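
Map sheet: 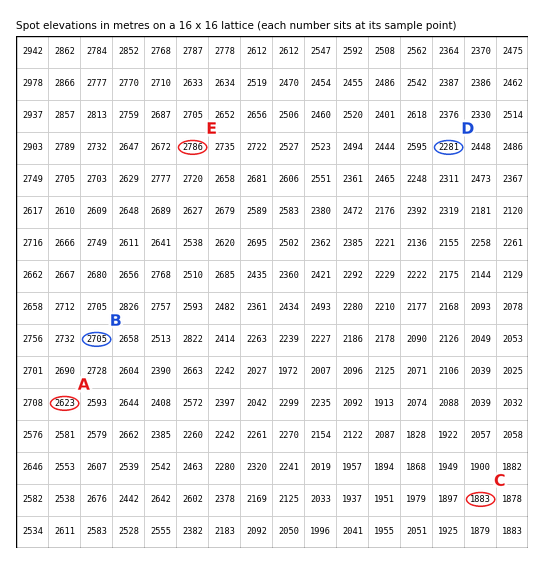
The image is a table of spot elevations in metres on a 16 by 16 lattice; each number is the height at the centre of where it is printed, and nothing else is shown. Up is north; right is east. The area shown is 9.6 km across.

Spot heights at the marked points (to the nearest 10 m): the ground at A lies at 2620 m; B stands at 2700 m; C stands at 1880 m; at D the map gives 2280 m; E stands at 2790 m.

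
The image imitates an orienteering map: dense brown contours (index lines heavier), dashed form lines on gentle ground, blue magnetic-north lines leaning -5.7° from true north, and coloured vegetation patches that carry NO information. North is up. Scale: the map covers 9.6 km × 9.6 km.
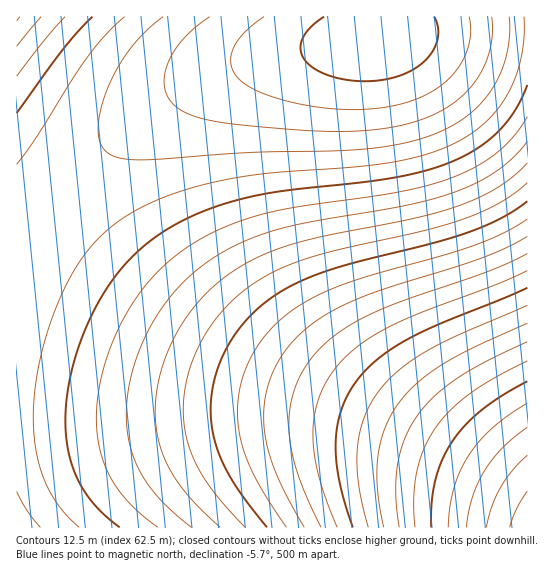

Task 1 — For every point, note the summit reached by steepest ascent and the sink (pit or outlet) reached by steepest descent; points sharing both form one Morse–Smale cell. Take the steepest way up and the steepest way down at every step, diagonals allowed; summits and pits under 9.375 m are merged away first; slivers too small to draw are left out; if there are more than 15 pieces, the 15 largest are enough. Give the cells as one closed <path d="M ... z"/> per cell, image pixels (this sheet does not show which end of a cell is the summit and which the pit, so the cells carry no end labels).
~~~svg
<path d="M527 16l-142 0-2 17-6 6-103 17-51 15-44 21-38 27-27 22-51 52-47 54 0 163 106 5 144-3 61 7 44 10 55 20 60 30 41 25z"/><path d="M43 411l-27 0 1 117 511-1 0-22-30-20-72-36-55-20-30-8-30-5-45-4-144 3z"/><path d="M383 16l-366 0-1 230 47-53 51-52 27-22 32-23 34-19 40-14 60-14 70-10 6-6z"/>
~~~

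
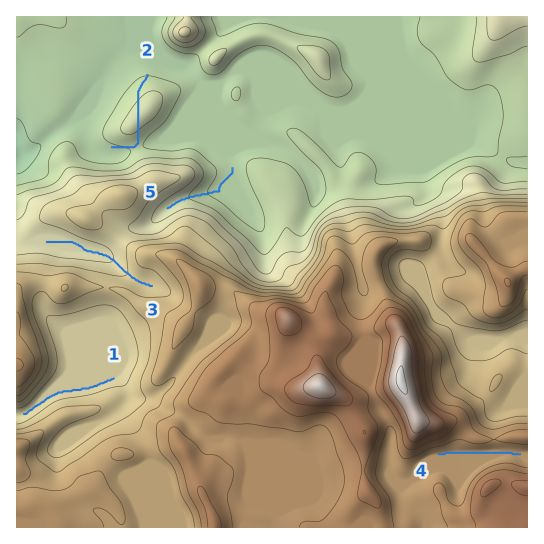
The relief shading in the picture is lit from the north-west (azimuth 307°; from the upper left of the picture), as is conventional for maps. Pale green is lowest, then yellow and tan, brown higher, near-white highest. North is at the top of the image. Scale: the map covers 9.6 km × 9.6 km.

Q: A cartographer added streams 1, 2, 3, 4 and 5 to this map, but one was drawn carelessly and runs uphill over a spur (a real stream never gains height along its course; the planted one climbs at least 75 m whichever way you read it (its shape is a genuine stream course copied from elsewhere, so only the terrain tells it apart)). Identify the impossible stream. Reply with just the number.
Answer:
2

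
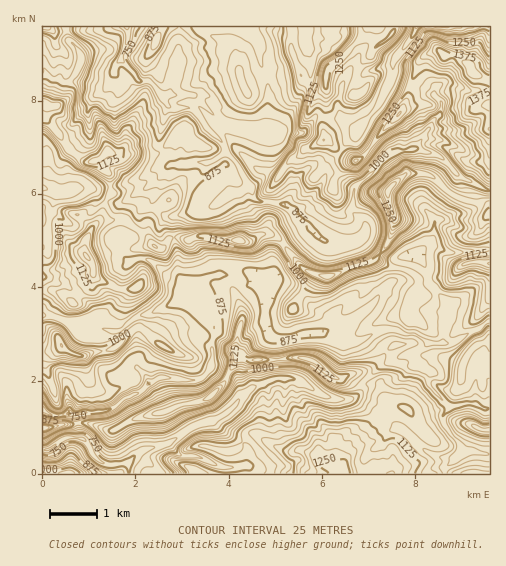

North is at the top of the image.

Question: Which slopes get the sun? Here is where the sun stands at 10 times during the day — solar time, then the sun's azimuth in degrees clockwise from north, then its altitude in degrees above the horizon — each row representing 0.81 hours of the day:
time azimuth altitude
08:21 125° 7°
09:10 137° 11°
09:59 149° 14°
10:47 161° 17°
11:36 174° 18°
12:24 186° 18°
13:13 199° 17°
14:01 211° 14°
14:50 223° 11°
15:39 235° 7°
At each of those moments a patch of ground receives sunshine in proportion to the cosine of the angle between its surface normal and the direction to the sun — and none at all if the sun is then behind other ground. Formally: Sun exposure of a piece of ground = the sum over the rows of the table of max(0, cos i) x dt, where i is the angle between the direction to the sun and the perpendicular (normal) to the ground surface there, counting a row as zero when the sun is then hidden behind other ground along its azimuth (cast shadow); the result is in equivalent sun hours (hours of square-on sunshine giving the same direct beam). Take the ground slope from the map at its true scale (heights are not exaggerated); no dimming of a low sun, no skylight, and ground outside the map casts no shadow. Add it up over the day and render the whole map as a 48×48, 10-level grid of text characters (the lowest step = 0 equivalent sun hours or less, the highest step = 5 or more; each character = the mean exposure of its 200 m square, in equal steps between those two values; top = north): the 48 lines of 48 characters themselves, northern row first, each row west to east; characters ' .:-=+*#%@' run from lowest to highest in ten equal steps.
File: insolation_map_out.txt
:-..::. ....=++=-:::--=---::--::---:-=.        
.:-    .:..:=++++==-::--==::::.. :=:-#=..      .
::==.:--- .-*===-=---::--=-:::. .===%*:. ::    .
:.:--=++-=-++==-===--::--=+::: .++=*=:..=**+-  .
::.:++=-.=*+==--------:---+:.::*+-++:.--+*%#*=:.
...-+=-:::=+==-:-====-::--==:-===-:.:.:-=+**+*+-
   .=-:...  ==-=++===-:-===+::=-:::=:.:-==-:-+*=
   --.     :::::--=====-====-+*+-=+-...:-:=+-...
--==.     .:..:::--=+**+=++--**=*#+:...-==------
=*=:      :::   .--==++====-+=====-...+##%++++*+
*--. .   .--:....---===----=*:::--:..*%%#*=+#*=-
#+::...  ..::.--:.:-:::-::::.-::....*@@#*-====**
=#=: ..  :--:-==-: -:.:::... =+:.  =#=--.::-+*++
==*-  :------==++++-=:.... -***=. .+:.   .-=.:==
==*#-=+**#*====+==:.:+:. .=**=====+-.      :*--=
=++#@@*=##+-:::.::-=-=+-.:**-:==#@+.   ..  .-##*
+++++*%#+=-::..--====-+=:**+=+--+*:   =%%*-. :+#
:--:::-::--:. :----::..:+*+=*+==--:::+#****:   :
 .    .+=:.::--:.      :=+=+*+#*==*#*====+*#+:. 
::   ..:..-:-=-           :--=+*+=*##=::-+*##*=:
::==: :::...:.           .::==++=-=+**--:-++=::=
-- :.:++==::.           .....:-=-:.:=*%#*=-.:==*
--. .=-----. .:.--:    =+:.         :*%#*+++-=**
---.:-::-:-=:=###@@@@@#%%*          -##+=--++++=
:-==-.:--+*#%**#%#%@@@@%*#=         **=---:.    
.:=+*-:::. .=*+**+==++*+=+*:     .-##:..:--:.=*=
======:    .:==++==------=#%*:.-#@@%##*=:--=#%#%
.:-==*+:  :-:-===---:------+#%@@%#*++-:---+*%##+
=-:-+**#*+##*=-------::--:.:+#%#*==+--::-:=##+--
**+-+%#**#%#*=-------.::::.-+**+==+-:::===-==--=
=+#@%+==*##+:..::---:.:::-==-==--=-:::-------:-*
  :=---=+-  ..::::-:::-..-**+-----::-=+-------++
:  .:::-..=:::---::::-       ..:::-=--+#*=----. 
:-.  .. .**=..::--: ..          .::...  -+=-:  :
-=-   .-##*#*-...:--.              .:-+*-    .-=
+#@%*#%%*===*%#=:.:++=.:.:==:      .-=-:---:.-==
+#%%%+++=-==+**+-  :*@@@@@@@@*.    .  .::==--===
+-+++-:--::-::..   .*%%%#*+*#@#::+=. ..  ..----=
*-====::-=:        =**=:. ..:*@@%*=-:.  .::.====
#==+++==-.        +#+-.....   .=++-::.....-++*++
+#==**=.      :=*@@+:......       .:---:::.--..:
          .:=*%@@%+:  ....:..      :-==----     
 .:--.  .+%@@@#+:      ...:: :    .:-===-::--:  
@@%##%*+#%@@%#=.    .::... .: . :::::::==:.:*##*
+   .-*%%#**+:      .-+=:.  ..:-:::-:..:==-:=*##
    ..+##*=:   =*#=--===+=--:::::-=:.::::=**===+
      :**=:-=-.  .+**+===+*==-:::-::::::::--.  .
        .:::=*#=.  .:::--::-:==--::-::-==-:.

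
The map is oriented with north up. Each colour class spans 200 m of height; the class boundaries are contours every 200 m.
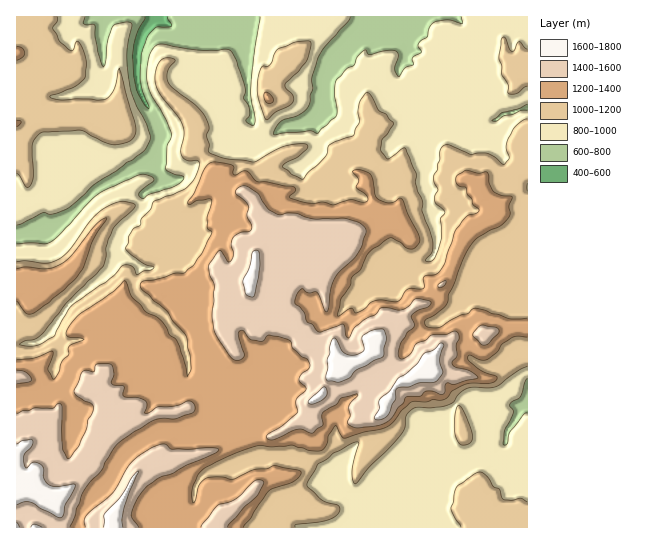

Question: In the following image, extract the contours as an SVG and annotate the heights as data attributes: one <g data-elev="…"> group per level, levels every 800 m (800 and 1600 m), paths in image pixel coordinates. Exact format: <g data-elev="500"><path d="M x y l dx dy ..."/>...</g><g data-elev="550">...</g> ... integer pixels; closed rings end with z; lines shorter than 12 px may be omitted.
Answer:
<g data-elev="800"><path d="M527 413l-4 2-13 16-3 13-4 1 2-15 8-17-3-8 2-3 8-5 7-19"/><path d="M17 225l25-12 11 1 16-6 25-23 48-32 4-5 4-8 0-5-3-10-11-20-5-14-2-12-2-25 5-31-7-1-10 2-2 2-5 13-2 22-3 6-5-16-3-16 0-9-1-2-8 1-3-2 2-6"/><path d="M527 110l-6 0-8 4-8 2-8 5-5 0 10-8 16-4 9-5"/><path d="M260 17l-6 34-3 38 4 30-1 6-3 0-5-4 4-8-2-8-5-7 2-5 0-6-8-26-7-11-5-1-23 1-39-6-6 1-4 4-4 8-2 13 0 12 4 13 14 23 6 15 0 5-4 8-2 23 9 5 9 2 0 3-8 7-26 8-6 5-4-3 0-3 14-11 1-3-2-2-7-3-8 2-31 13-10 6-35 39-10 8-6 2-28 0"/><path d="M461 17l1 7-15-4-10 1-4 2-4 6-2 8-6 4-3 4 3 8-8 4-1 2 1 6-8 3-6 9-4-7 3-13-1-5-10-2-17 5-2-1-2-4-3 1-6 7-3 7-7 4-11 12-2 13 3 17-2 6-17 16-8-2-36 4 1-6 6-7 17-7 10-8 5-18-1-11 7-21 6-10 24-26 1-4"/></g><g data-elev="1600"><path d="M42 527l-8-3-3 3"/><path d="M123 527l-1-8 2-12 14-36-7 7-11 20-16 16 0 13"/><path d="M17 505l8-3 5 0 31 16 2-3 2-10 10-19-1-2-17 3-8-2-5-7 0-9-3-4-7-3-7 6-1 0-1-2-1-11 8-9 1-6-2-1-9 2-5 3"/><path d="M375 419l7 0 7-5 7-15 0-9 2-2 11-1 12-4 13-1 4-2 5-7-3-12 4-15-1-3-3 0-7 7-8 3-9 12-10 9-8 4-9 13-9 8-1 10-4 8z"/><path d="M309 403l5 1 11-6 2-4-1-6-1-1-3 1-12 11z"/><path d="M336 382l5 0 8-4 8-8 26-13 3-19-3-9-10 1-10 5-1 4 2 11-9 5-5 0-6-2-7-13-3-2-1 1-6 20 1 8-2 11 1 3z"/><path d="M250 297l3 0 1-2 5-18 0-23 0-3-2-1-5 3-3 14-6 14 3 13z"/></g>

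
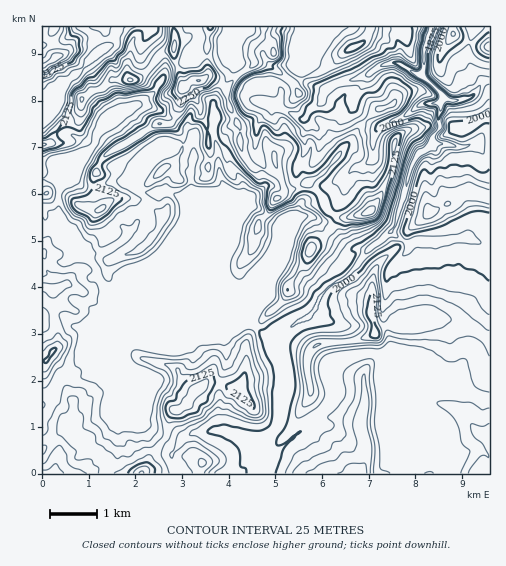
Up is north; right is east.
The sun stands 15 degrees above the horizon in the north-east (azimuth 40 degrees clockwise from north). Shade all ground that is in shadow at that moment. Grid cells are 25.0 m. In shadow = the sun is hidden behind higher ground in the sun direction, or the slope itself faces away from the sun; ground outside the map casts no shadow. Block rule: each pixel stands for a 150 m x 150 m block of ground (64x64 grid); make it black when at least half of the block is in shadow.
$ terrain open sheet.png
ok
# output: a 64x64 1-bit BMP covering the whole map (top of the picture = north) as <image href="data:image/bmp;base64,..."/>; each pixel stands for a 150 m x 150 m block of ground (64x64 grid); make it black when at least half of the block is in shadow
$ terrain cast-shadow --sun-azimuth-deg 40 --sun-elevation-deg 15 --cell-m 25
<image width="64" height="64" href="data:image/bmp;base64,Qk0+AgAAAAAAAD4AAAAoAAAAQAAAAEAAAAABAAEAAAAAAAACAAATCwAAEwsAAAIAAAAAAAAA////AAAAAAAAAAAAAAAAAAAAAAAAAAAAAAAAAAAAAAAAAAAAAAAAAAAAAAAAAAAAAAAAAAAAAAAAAAAAAAAAAAAAAA4AAAAAAABgHAAAAAAAAAAAAAAAAAAAAAAAAAAAAAAAAAAAAAAAAAAAAAAAAAAAAAAMAAAAAAAAAAgAAAAAAAAACAAAAAAAAAAAAAAAAAAAAAA+AAAAAAAAAB8AAAAAAAAAAAAAAAAAAAAAAAAAAAAAAAYAAAAAAAAAAgAAAAAAAAAAAAAAAAAAAAAAAAAAAABgAAAAAAAAAEAAAAAAAAAAAAAAAAAAAAAAAAAAAAAAAAAAAAAAAAAACAAAAAAAAAAAAAAAAAAAAAAAAAAAAAAAABAQAAQAAAAAHAAAHgAAAAA+AAA+AAAAA48AADwAAAHHAAAAGAAAA5AAAAAAAAAPAAAAAAAAAB8AAAAAAAADP4AACAACAAB+AAAAAAAAAFwAAAAAAAAAWAAAAADAAAI4AABAAPAAA1AAAEAAAACAQAAAAPAAAeIAAAAAAAAAxgAAAABAAAAGQAAAAEAQAERgAAAAABhx5EAAAAAAGPz0wAAAAXAAPhNAAAAA4AA8IgAAAAHAgABgBkAAA4DgAGACgAAPABAAYAAAADsAAABgAIAAMwMAAAAAAAABAwAAAAAAAAEAAABAAAAAAAAAAEAAAAAAgA=="/>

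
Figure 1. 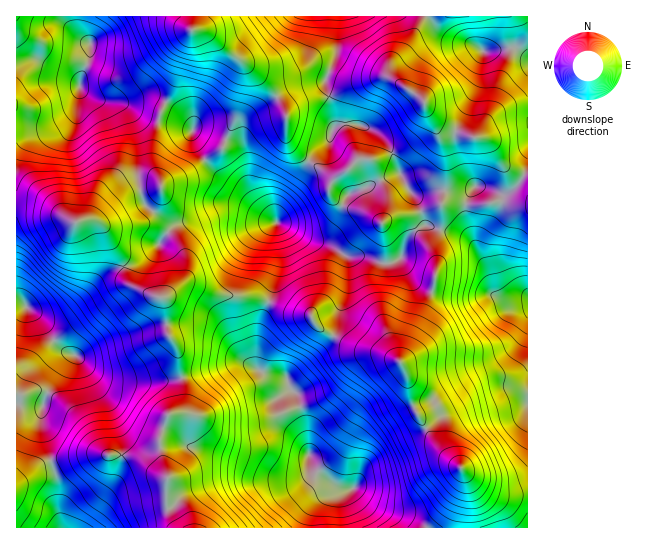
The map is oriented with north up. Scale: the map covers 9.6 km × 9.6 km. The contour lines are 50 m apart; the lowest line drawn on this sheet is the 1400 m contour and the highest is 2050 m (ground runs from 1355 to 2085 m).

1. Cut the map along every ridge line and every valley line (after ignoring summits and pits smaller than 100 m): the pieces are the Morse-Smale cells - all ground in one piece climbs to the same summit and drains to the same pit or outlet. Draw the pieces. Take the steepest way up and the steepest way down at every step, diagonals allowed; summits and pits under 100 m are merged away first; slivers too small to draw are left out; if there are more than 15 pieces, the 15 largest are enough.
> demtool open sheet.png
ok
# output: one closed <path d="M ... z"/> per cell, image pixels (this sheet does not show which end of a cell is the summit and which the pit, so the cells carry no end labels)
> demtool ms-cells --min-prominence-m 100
<path d="M269 301l-12 34-1 31 6 6 23 5 3 4 1 6 8 8 8 28 4 38 3 5 22 18 14 6-21 6-11 10-4 9 0 12 145 1 8-37-1-17-3-5-25-24-20-32-7-19-2-20-6-11-23-11-21-4-36-19-12-14-20-4z"/><path d="M441 229l-6 16 1 29-3 15-21 46-4 14-8 13 7 12 4 25 5 14 20 32 34 32 16 11 16 7 25-2 1-192-22-1-11-5-6-22-16-30-12-8z"/><path d="M245 363l-11 0-51 14 2 16-1 13-3 5-14 6-7 20 0 13 8 27-1 29 11 22 133 0 1-13 4-9 9-9 23-7-14-6-22-18-3-5-4-38-8-28-8-8-1-6-3-4-23-5z"/><path d="M357 124l-16 0-9 6-3 11-17 16-19 30-14 19-3 31 4 21-11 44 28 11 12 2 12 14 36 19 21 4 23 9 32-72 3-15-1-29 5-15-11-5-11 3-11 11-6 18-8 6-8 1-22-8-17 0-16-11-20-5-27-15 23 7 17-1 12-10 15-28 50-20-13-31-10-10z"/><path d="M389 77l-10 0-25 8-24 11-1 3 6 27 22-2 20 8 12 14 11 27-50 20-15 28-12 10-17 1-15-5-2 1 21 12 20 5 16 11 17 0 24 8 14-7 6-18 11-11 11-3 11 4 3-12-2-12 5-4 25 4 11 0 12-4 11 0 12 4 11 0 0-26-19-10-8-7-12-21-8-4-10 0-28-9-14-14-7-15z"/><path d="M29 204l-13 1 0 97 7 2 18 17 10 16 11 12 15 7 14 15 16 9 31 3 43-4-4-30-10-19-3-31-31-12-6-6-6-23-17-31-10-7-12 0-8 3-21-12z"/><path d="M527 16l-104 0-14 29-20 22 2 10 32 22 4 11 12 15 32 12 14 2 6 4 10 19 8 7 18 10z"/><path d="M193 16l-119 0-1 5 4 10 8 9 6 3-2 15-9 23 0 8 9 7 14 5 28 0 12-5 12 1 27 16 9 9 3 7 12 2 20 8 17-41 2-17-1-15-7-9-10-5-20-19-5-2-9 0z"/><path d="M139 191l-16 6-24 22-11 0 11 4 8 8 14 27 6 23 6 6 20 9 12 1 12-9 12-4 29 11 28 1 23 5 11-43-5-37-28-12-18-4-8 2-23 12-25 5-22-13-7-8z"/><path d="M81 89l-6 18-13 12-16 6-30-2 0 80 21 2 12 4 25 14 15-4 10 0 24-22 17-7-3-12-1-41-8-26-7-7-27-5z"/><path d="M74 355l-6 3-13 20-12 27-2 21 6 13 4 22 32-6 48 1 12 5 24 18-7-29 0-13 7-20 14-6 3-5 1-13-2-15-45 5-25-2-22-10z"/><path d="M337 16l-143 0-2 14 15 3 20 19 14 8 31 30 9 13 5 12 12-11 30-7-3-18 12-29z"/><path d="M243 63l2 18-2 17-16 41 11 5 5 5 5 14 0 15 3 11 8 13 18 21 2-17 14-19 19-30 17-16 6-15-3-20-3-10-31 8-12 11-5-12-9-13z"/><path d="M122 455l-39 0-30 5-2 2 8 24 0 28 4 14 114-1-10-21 0-28-24-17-12-5z"/><path d="M189 284l-12 4-14 10 2 7 2 25 10 19 4 28 40-9 13-5 11 0 12 6 0-34 11-33-13-5-37-2z"/>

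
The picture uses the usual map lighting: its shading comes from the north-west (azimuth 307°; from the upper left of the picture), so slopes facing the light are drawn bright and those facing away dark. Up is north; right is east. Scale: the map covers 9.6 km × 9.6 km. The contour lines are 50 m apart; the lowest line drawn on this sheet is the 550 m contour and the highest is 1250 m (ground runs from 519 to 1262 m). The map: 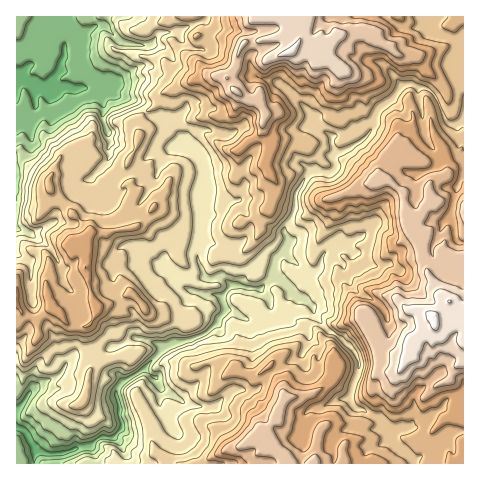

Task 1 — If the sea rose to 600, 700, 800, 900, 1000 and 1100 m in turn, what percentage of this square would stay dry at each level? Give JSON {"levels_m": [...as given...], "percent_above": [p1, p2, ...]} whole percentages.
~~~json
{"levels_m": [600, 700, 800, 900, 1000, 1100], "percent_above": [95, 90, 76, 51, 27, 11]}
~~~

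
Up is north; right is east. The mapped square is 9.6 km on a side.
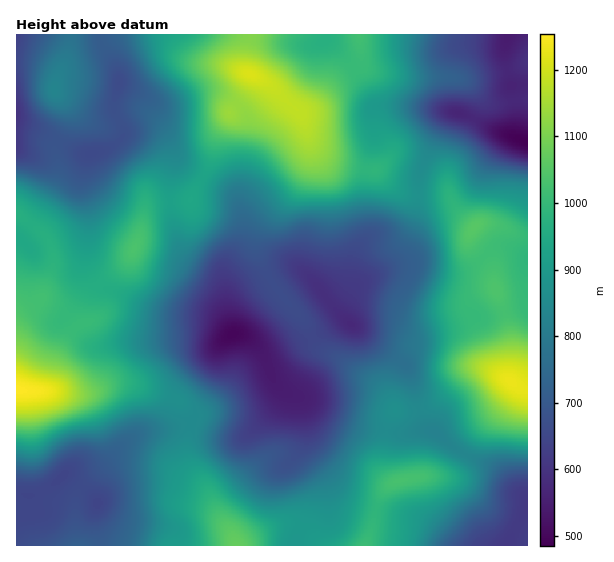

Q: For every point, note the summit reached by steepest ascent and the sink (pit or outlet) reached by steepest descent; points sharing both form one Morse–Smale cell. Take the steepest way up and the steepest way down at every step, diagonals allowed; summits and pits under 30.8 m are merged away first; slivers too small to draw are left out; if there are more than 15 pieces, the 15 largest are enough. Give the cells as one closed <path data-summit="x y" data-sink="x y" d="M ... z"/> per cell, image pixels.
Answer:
<path data-summit="17 389" data-sink="233 335" d="M273 285l-19 12-9 8-6 12-5 17-4 0-19-16-54-8-38-17-14-4-6-4-8 15-2 20-14 7-8 10-11 22-5 24-4 6-4 2 39 3 31-11 17 0 49 18 10 12 3 10 3 2 34 12 14 0 6-3 27-27 5-10 0-6-6-8-11-26 10 0 38-20-8-17z"/><path data-summit="250 75" data-sink="527 141" d="M507 34l-148 0 2 19-1 11-22 15-21 26-17 7 9 28 20 19 17 7 29 4 27 23 16 2 3-27 22-47 7-8 17 2 30 16 19 6 0-30-11-44z"/><path data-summit="237 545" data-sink="233 335" d="M313 338l-10 3-29 16-10 0 11 26 6 8 0 6-5 10-27 27-6 3-14 0-15-4-20-10-3 2-4 19 2 20 18 24 10 25 15 22 5 11 36-19 9-2 11 0 8 2 3-6 3-8 0-17-16-32 12-24 0-27-5-16 11 4 30 18 27 10 20 1 9-19-10-18-11-11-19-11-14-12-22-10z"/><path data-summit="250 75" data-sink="233 335" d="M254 75l-2 1-5 17-18 19-1 7-13 22-7 27-17 32-20 3 2 24 8 24 6 7 26 13 8 9 4 15 2 18 6 21 3-3 3-14 6-12 9-8 19-13-16-33 0-15 7-15 32-34 11-20 2-11-1-20-8-24-10-7-17-19z"/><path data-summit="17 389" data-sink="98 503" d="M130 383l-17 0-31 11-20-3-46 0 1 155 81 0 1-10-4-12 2-23-12-12-21-14 3-2 19 1 9-4 8-5 19-20 20-12 50-10-3-10-10-12z"/><path data-summit="511 381" data-sink="350 324" d="M483 257l-10 9-14 5-12 0-22-5-24 0-16 4-23 12-11 13-10 16 6 11 61 46 11 41 7-2 13-8 26-25 9-5 12 0 23 10 2-40-3-15-13-36-4-23z"/><path data-summit="250 75" data-sink="17 113" d="M250 34l-150 1 3 12 16 28 0 12-6 20 10 24 3 2 12-4 16 0 9 4 9 14 3 12-6 30 2 13 20-2 17-32 7-27 12-20 2-9 14-13 8-14 1-9-5-4 0-20z"/><path data-summit="250 75" data-sink="350 324" d="M309 137l0 19-2 11-15 25-31 33-4 11 0 15 16 32 17-10 11-2 16 14 20 26 2-7 13-19 3-22 4-10 7-7 23-1 13-7 13-19 4-23-17-3-27-23-29-4-17-7-17-15z"/><path data-summit="17 389" data-sink="17 113" d="M18 123l-2 1 0 91 31 22 5 12 1 15-13 36-15 11-9 10 0 68 26 2 5-2 4-6 5-24 11-22 8-10 14-7 2-20 8-15-12-24 2-42-8-39 4-20 4-5-12-4-40-21z"/><path data-summit="399 481" data-sink="527 507" d="M427 430l-14 3-26-2-4 33 5 13 5 6-10 9-4 8-8 33-6 12 141 1 14-26 8-9 0-11-35-33-34-16-21-17z"/><path data-summit="237 545" data-sink="98 503" d="M191 423l-49 10-20 12-19 20-8 5-9 4-19-1-3 2 21 14 12 12-2 23 4 22 137-1-4-10-15-22-10-25-18-24-2-20z"/><path data-summit="54 91" data-sink="17 113" d="M99 34l-83 1 1 88 20 7 48 24 21-4 15-11 3-7-11-25 6-20 0-12-16-28z"/><path data-summit="475 227" data-sink="527 141" d="M459 113l-9 0-13 19-17 40-1 23 2 2 28 0 8 14 16 16-4 12 14 18 8-7 11-4 11 3 14 8 1-114-31-12z"/><path data-summit="399 481" data-sink="233 335" d="M299 397l-2 0 6 16 0 27-12 24 16 32 0 17-6 15 21 18 43 0 6-13 8-33 4-8 10-9-5-6-5-13 4-33-21-2-17-6z"/><path data-summit="134 249" data-sink="17 113" d="M154 129l-16 0-11 2-16 16-21 7-5 6-4 25 8 34-2 42 6 16 6 8 18-14 15-16 8-19 5-27 9-6 17-2-2-12 6-33-3-9-7-11z"/>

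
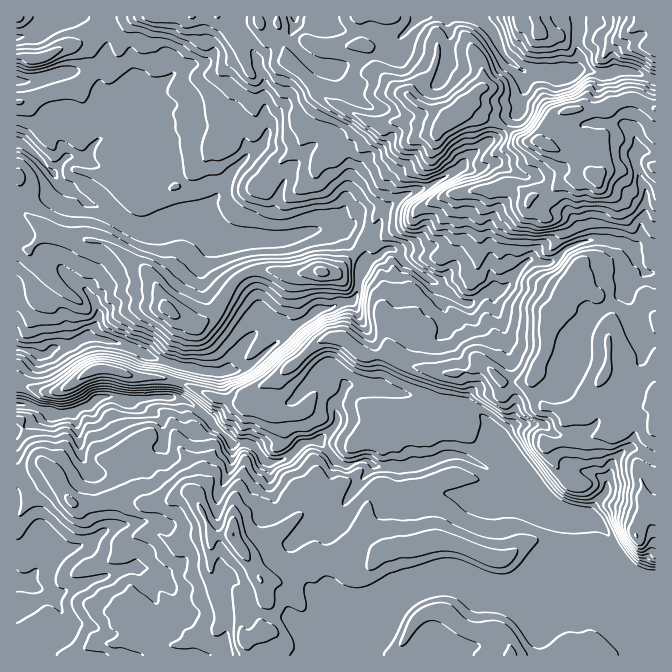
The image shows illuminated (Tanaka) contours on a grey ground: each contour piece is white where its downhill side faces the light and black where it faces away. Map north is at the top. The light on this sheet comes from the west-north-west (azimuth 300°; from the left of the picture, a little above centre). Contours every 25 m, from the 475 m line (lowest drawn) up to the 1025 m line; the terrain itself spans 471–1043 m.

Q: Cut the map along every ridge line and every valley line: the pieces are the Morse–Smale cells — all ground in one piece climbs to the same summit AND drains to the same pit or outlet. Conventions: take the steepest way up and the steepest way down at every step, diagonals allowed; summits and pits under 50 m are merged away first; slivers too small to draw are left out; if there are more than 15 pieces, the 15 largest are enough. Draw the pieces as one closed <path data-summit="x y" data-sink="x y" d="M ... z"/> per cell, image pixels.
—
<path data-summit="234 535" data-sink="40 355" d="M224 434l-10 11-1 8-9 15-1 12-7 12 2 11 10 19 3 13-16 3-11 5-10 0-19-10-11 0-9 3-7 9-2 5 2 14 2 4 5 0 4 4 22 40 0 6-4 5-11 4 5 15-29-1-8 3-16-1-14 6-5 5 1 2 252 0 1-12 4-8 55-22 4-7 12-13 14-8 18-5 37 0 15 5 16 2 10-2 62-27 32 2 4-4 0-7-5-12-14-17-8-5-27-2-7-3-30-27-5 0-6 9-7 3-29 7-31-10-27 0-2-3-2-20-2-4-10 2-30-2-7-5-9 0-11 5-9-3-20-22-13 2-20 16-17 4-5-5-9-12-9-3-13 1z"/><path data-summit="655 17" data-sink="17 142" d="M257 16l-145 0-7 2-4 5 7 10 0 14-4 10 0 11-5 14 1 9-10 0-10-8-10 5-22 3-21 10-11 2 0 144 14 2 7-8 13-10 17 7 33 3 10-28 12 10 16 8 14 0 27-12 18 0 22 19 8 3 58-2 19-6 18-4 10-8 6-2 6-9 2-15 7-20 30-32 1-5-1-13-16-4-49-27-7-11-22-21-10-25-1-14-14 1-5-2z"/><path data-summit="655 17" data-sink="40 355" d="M52 231l-15 10-7 8-14-1 1 136 11 2 12 5 18 0 37-22 17 0 26 9 26 0 23 6 28 14 30 5-12 10-9 22 8 9 13-1 9 3 9 12 5 5 17-4 20-16 13-2 20 22 9 3 11-5 9 0 7 5 23 0 1 2 16-2 2 4 2 20 2 3 27 0 37 10 23-7 7-3 6-9 6-1-2-15-13-21-27-29-18-11 3-20-5-20-18-35 0-20-3-7 0-8 3-5-9-9-29-17-11-15-10-2-24 18-4 8-1 17-6 9-14 2-8 5-12 1-23 17-43 38-10 5-28 4-42-9-25-8-29-13-30-5 11-21-3-14-10-13 3-8 0-9 10-25 0-6-32-4-12-4z"/><path data-summit="637 535" data-sink="40 355" d="M604 239l-12 0-22 7-20 17-10 0-10-4-12 11-11 16-9 5-13 2-17 11-10-3-11-10-4 6 0 8 3 7 0 20 18 35 5 20-3 20 18 11 27 29 13 21 2 17 29 26 7 3 27 2 8 5 14 17 5 12 0 8 16 16 10 5 13 2 1-308-11 0-16-27z"/><path data-summit="599 178" data-sink="40 355" d="M585 69l-10 2-5 3-45-3-4 36-17 23-7 8-9 3-16 13-18 19-32 16-14 4-16 10-11 10-2 12-11 27-2 10 2 1 19-14 7 0 14 17 29 17 21 18 10 3 17-11 13-2 9-5 20-25 7-2 6 4 10 0 17-15 12-5 13-4 12 0 21 5 12 9 18-5 1-168-26-9-16 0-12 3z"/><path data-summit="512 655" data-sink="40 355" d="M614 559l-2 2-32-2-62 27-10 2-16-2-15-5-37 0-18 5-14 8-12 13-4 7-55 22-4 8 0 11 307 1 1-6-27-63z"/><path data-summit="457 112" data-sink="40 355" d="M477 16l-29 1 1 43-4 8-13-2-2-3-23-10-8-6-1-8-8 12-36 10-20 9 9 15 15 16 9 5 8 2 4 4 2 10 3 2 26-1 29 7-10 28-9 10-15 6-17 19-5 14-7 8-5 17-15 20 7 6 1 8 14-36 3-17 21-17 15-7 5 0 36-20 14-15 16-13 9-3 24-31 0-10 3-7 0-18-18-14-13-26z"/><path data-summit="655 17" data-sink="17 403" d="M112 369l-22 2-23 17-9 3-18 0-18-7-6 1 1 89 10-1 17-9 12 13 8 16 8 10 22 1 2-2 0-7-4-24 12 2 36-22 19-3 5-8-3-22-17-12-2-7 5-1 35 1 18 12 24 23 5-9 4-12 7-7 6-3-31-5-38-17-13-3-26 0z"/><path data-summit="655 17" data-sink="17 584" d="M44 464l-17 9-11 2 0 173 11 1 25-5 11-9 4-11 18 0 22 10 17-1 21-7 1-4-3-7-9-7-1-4-2-34-3-2-24 10-26 6-20 10-11-1-19-9 15-26 5-5 34-7 15-8 6-6-7-29-21 1-3-1-8-10-8-16z"/><path data-summit="167 308" data-sink="40 355" d="M100 241l-14 47 8 12 5 13-1 9-10 16 30 5 29 13 25 8 28 7 22 2 7-5 5-11 27-30-3-25-18-26-7 7-18 30-13 10-10 1-8-6-10-4-10-9-11-27-8-9-33-23z"/><path data-summit="655 17" data-sink="40 355" d="M447 16l-189 0 0 2 6 6 14-1 1 14 10 25 22 21 7 11 49 27 15 3-3-12-4-4-8-2-9-5-15-16-9-15 20-9 36-10 8-12 1 8 8 6 23 10 2 3 13 2 4-8-1-12 1-21z"/><path data-summit="167 308" data-sink="17 142" d="M110 213l-9 22 0 7 11 4 33 23 8 9 11 27 10 9 10 4 8 6 7 0 10-5 9-9 11-22 10-11-5-9-5-13-1-13-3-3-6-1-22-19-18 0-27 12-14 0-16-8z"/><path data-summit="234 535" data-sink="17 584" d="M192 493l-7 0-16 8-17 3-8 0-16-5-14 0-17 4 1 12 5 17-6 6-15 8-34 7-5 5-15 26 19 9 11 1 20-10 49-15 2-2-3-9 2-13 7-9 9-3 11 0 19 10 10 0 11-5 15-2 1-4-3-10-12-25z"/><path data-summit="234 535" data-sink="17 403" d="M177 398l-30 0-6 2 6 9 14 9 3 22-5 8-19 3-36 22-10 0 3 30 17-4 14 0 16 5 8 0 17-3 16-8 11 2 7-15 3-17 7-10 3-11 7-9-31-29z"/><path data-summit="322 272" data-sink="40 355" d="M357 253l-22 20-23-2-22 3-22-5-11 0-13 5-3 3 2 3 10 12 5 10 3 25-27 30-6 13 14-1 10-5 43-38 23-17 12-1 8-5 14-2 6-9 1-17 4-7 0-10z"/>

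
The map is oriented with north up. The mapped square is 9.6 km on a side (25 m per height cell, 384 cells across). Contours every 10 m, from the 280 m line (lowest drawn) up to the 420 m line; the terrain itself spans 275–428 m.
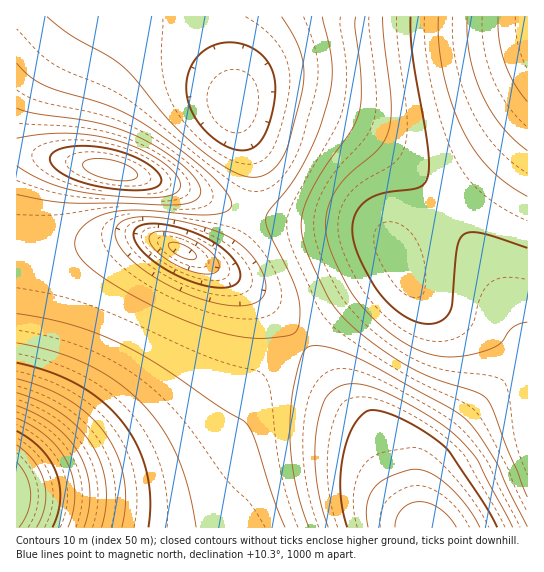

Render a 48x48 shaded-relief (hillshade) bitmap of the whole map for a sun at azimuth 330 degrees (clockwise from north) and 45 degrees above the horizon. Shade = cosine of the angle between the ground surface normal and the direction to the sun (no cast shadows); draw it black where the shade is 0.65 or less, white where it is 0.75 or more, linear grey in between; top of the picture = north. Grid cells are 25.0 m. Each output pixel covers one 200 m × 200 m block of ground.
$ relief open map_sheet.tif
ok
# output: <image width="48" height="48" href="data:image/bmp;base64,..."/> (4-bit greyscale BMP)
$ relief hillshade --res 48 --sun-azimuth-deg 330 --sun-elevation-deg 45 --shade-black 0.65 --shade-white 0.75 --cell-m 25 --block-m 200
<image width="48" height="48" href="data:image/bmp;base64,Qk32BAAAAAAAAHYAAAAoAAAAMAAAADAAAAABAAQAAAAAAIAEAAATCwAAEwsAABAAAAAAAAAAAAAAABEREQAiIiIAMzMzAERERABVVVUAZmZmAHd3dwCIiIgAmZmZAKqqqgC7u7sAzMzMAN3d3QDu7u4A////AFVWZmZnd4iIiJmZmYiIiIiHd3iIiIiZmWZmZmZ3d4iIiImZmIiIiIiHd3eIiIiZmWZmZmd3d4iIiJmZmIiIiId3d3d4iIiJmXd3d3d3eIiIiJmZiIiIiHd3d3d3iIiZmYiHd3d3iIiIiJmZiIiIh3d3d3d4iImZmZmIiIiIiIiIiZmZiIiId3iHd3d4iImZmZmZiIiIiIiIiZmZiIiHd4iIiHeIiIiZmaqZmZiIiIiJmZmZiIh3d4iIiIiIiIiJmbqqmZmZmZmZmZmZiIh3d3iIiIh3eIiZmbuqqpmZmZmZmZmZiIh3d3iIiHd3eIiZmru6qqmZmZmZmZmZiIh3d3eId3d3d4iZmbu6qqqZmZmZmZmZmIh3d3d3d3d3d4iZmbu7qqqZmZmZmZmZmIh3d3d3d3d3d3iJmbu7qqqZmZmZmZmZmIiHd3d3d3d3d3iImbu6qqqpmZmZmZmZmYiId3d3d3d3d3eIibu6qqqZmZmZmZmZmZiIh3d3d3d3d3eIiLqqqqqZmZmZmZmZmZmIiHd3d3d3d3eIiKqqqqmZmZmZmZmZqZmYiIh3d3d3d3iIiKqqqpmZmZmZmaqqqqmZiIiId3d3d4iIiKqqqZmZmZmZqqqqqqmZiIiIiId3eIiIiKqZmZmZmZmqqqu6qqmZmIiIiIiIiIiIiJmZmZmZmZqqu7u7qqmZmYiIiIiIiIiIiJmZmZmZmaqrvMu6qpmZmZiIiIiIiIiIiJmZmZmZmqq8zMuqmZmZmZmZiIiIiIiIiJmZmZmZmqu8y6qZmZmZmZmZmYiIiIiIiJmZmZmZmaqqmYiIiJmZmZmZmZiIiIiIiIiIiIiIiIh3Zmd4iJmZmZmZmZmIiIiIiIiIiIh3dlRDRWZ4iZmZmZmZmZmYiIiIiIiId3dlQyIiNWd4iZmqqqqZmZmZiIiIiId3dmVDIREjRWeImaqqqqqqmZmZiIiIiHd2ZVQyERI0VniJmqqqqqqqqZmZmIiIiHdmVUMyIjRWd4maqru7u7qqqpmZmIiIiHd2ZVVVVWd4iZmqq7u7u7uqqpmZmYiIiIiHeIiImZmZqqqqq7u7u7uqqpmZmYiIiJmZqqu7u7uqqqqqqru7u7uqqpmZmYiIiJqrvMzMzLu6qqqqqqq7u7qqqpmZmYiIiKu8zMzMy7qqqqqqqqqqqqqqqpmZmZiIiKu7zMy7u6qpmZmaqqqqqqqqqpmZmZiIiKq7u7u6qqmZmZmZqqqqqqqqqpmZmZmIiKqqqqqqqZmYiIiZmqqqqqqqqZmZmZmYiJqqqqqpmZmIiIiJmaqqqqqpmZmZmZmZiJmZqpmZmZiIiIiImZqqqqqZmZmZmZmZmJmZmZmZmYiIiIiIiZmqqqmZmZmZmZmZmZmZmZmZmYiIiIiIiJmZmZmZmZmZmZmZmZmZmZmZmYiIiIiIiJmZmZmZmZmZmZmZmZmZmZmZmYiIiIiIiImZmZmZmZmZmZmZmZmZmZmZmZiIiIiIiImZmZmZmaqqmZmZmZmZmZmZmZiIiIiIiIiZmZmZmqqqqpmZmQ=="/>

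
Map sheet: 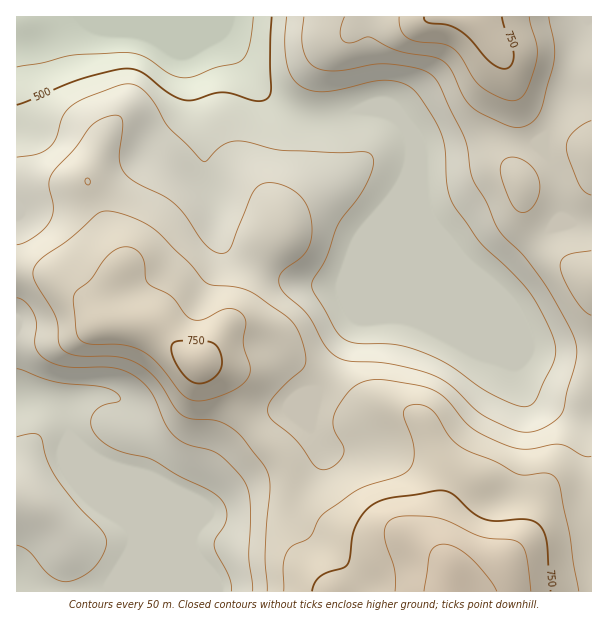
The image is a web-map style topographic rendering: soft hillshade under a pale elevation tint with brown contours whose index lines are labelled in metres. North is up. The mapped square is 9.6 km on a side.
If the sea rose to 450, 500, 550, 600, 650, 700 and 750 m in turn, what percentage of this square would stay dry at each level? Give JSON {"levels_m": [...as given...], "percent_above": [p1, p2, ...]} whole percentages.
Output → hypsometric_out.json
{"levels_m": [450, 500, 550, 600, 650, 700, 750], "percent_above": [97, 94, 70, 51, 32, 16, 6]}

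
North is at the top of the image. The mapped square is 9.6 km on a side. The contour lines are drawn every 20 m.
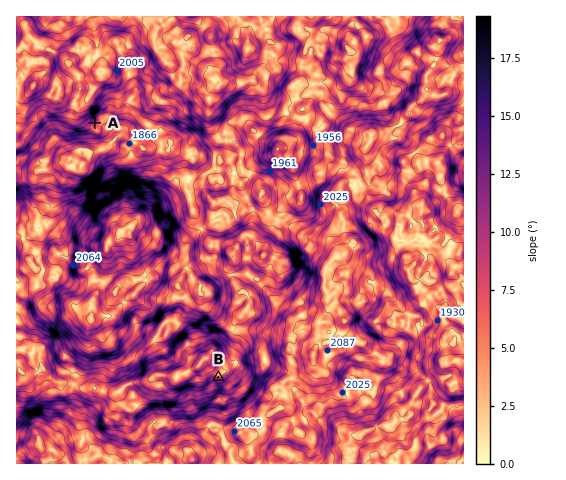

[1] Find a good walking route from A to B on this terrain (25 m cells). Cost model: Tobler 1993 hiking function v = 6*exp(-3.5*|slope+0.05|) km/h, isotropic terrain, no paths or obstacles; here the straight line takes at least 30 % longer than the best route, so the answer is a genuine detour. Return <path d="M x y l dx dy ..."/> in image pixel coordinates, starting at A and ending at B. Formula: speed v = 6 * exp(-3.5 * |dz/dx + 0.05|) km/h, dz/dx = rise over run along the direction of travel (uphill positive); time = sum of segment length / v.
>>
<path d="M95 123l4 0 10 4 6 0 7 4 5 6 4 6 2 2 5 9 34 34 18 37 5 5 4 7 0 7 4 9 3 3 10 20 5 4 2 5 0 3 2 5 0 28 3 5 0 32-10 19"/>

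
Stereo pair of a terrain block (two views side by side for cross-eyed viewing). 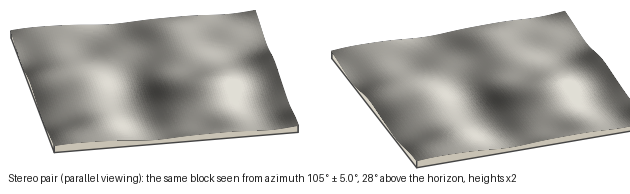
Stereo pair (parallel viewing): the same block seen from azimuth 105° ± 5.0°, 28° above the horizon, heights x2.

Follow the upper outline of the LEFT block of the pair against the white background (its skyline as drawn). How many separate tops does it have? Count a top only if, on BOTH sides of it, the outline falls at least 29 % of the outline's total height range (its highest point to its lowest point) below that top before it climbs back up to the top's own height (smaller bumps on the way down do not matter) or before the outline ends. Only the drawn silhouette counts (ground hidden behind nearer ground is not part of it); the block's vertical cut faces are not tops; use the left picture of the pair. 0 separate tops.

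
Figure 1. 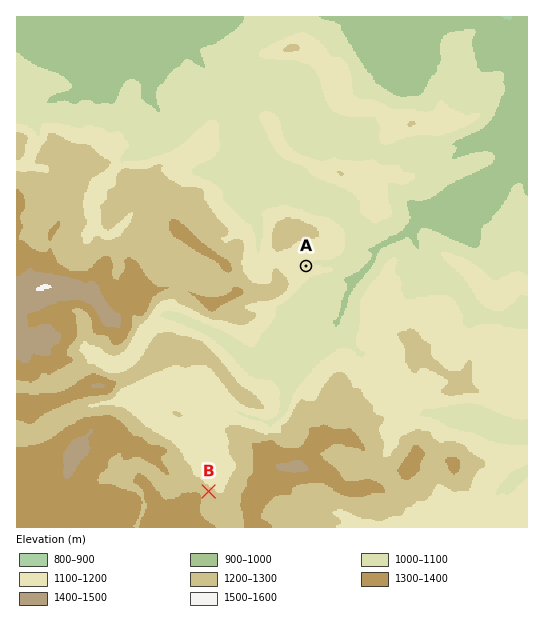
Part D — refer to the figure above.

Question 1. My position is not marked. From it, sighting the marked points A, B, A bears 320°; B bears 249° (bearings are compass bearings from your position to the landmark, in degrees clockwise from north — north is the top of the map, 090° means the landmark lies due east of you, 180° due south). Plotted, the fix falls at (425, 408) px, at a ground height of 1100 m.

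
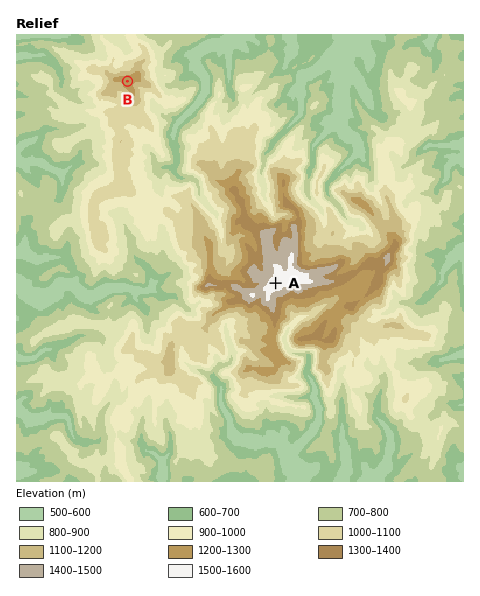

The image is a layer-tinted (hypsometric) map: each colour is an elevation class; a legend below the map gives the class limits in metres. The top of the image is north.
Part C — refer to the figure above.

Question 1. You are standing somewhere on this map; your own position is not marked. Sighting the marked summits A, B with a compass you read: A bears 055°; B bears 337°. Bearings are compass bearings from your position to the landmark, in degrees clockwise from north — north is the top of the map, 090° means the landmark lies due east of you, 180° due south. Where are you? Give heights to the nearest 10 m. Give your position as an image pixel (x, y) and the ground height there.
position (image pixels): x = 227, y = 317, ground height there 1040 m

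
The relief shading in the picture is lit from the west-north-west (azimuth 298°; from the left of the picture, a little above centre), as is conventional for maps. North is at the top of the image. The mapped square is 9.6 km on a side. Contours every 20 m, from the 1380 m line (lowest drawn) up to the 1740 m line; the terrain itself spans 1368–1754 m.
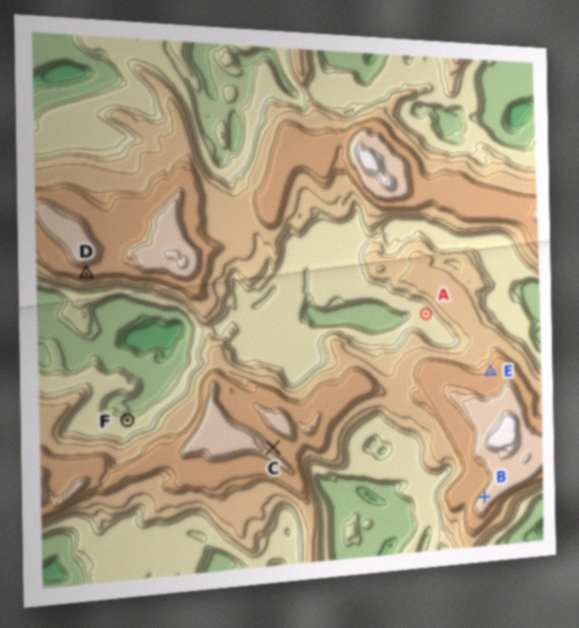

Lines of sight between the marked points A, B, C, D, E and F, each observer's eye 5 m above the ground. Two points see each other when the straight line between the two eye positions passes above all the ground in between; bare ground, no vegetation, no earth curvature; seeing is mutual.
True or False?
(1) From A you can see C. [False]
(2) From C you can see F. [False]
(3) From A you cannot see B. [True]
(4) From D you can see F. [True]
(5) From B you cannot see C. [False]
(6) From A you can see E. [True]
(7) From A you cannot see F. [True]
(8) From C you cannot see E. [True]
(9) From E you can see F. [False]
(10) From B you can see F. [False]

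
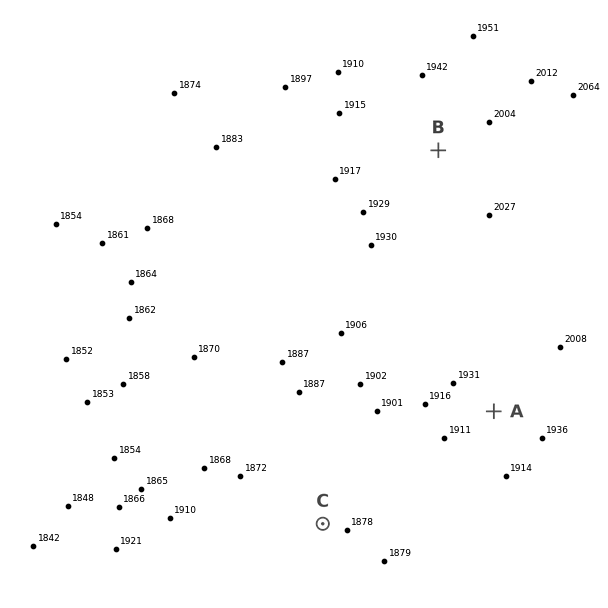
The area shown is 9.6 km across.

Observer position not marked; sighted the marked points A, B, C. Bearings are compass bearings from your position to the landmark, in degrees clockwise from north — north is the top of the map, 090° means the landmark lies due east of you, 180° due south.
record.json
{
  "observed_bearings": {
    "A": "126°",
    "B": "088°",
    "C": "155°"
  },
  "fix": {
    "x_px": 152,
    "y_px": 161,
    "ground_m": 1870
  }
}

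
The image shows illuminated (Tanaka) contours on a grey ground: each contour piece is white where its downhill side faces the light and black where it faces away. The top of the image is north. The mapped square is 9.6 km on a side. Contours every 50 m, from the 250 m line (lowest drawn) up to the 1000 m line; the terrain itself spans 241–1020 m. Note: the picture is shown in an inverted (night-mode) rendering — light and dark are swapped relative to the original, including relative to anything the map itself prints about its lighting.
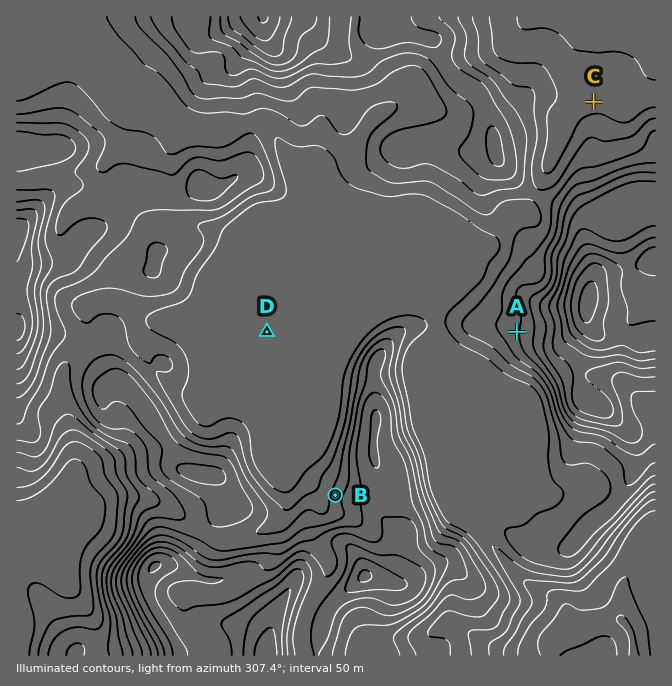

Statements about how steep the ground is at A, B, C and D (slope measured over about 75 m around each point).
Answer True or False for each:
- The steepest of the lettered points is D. False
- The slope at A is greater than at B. False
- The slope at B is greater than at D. True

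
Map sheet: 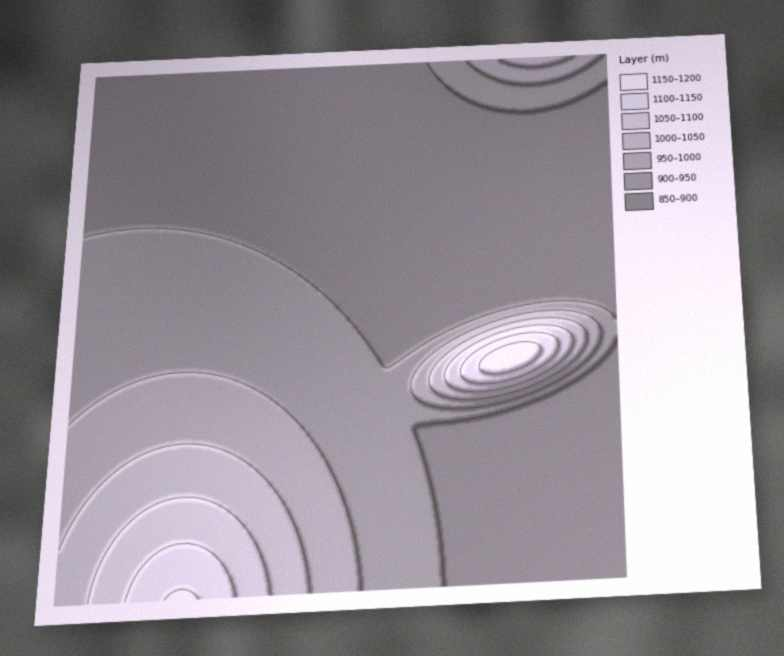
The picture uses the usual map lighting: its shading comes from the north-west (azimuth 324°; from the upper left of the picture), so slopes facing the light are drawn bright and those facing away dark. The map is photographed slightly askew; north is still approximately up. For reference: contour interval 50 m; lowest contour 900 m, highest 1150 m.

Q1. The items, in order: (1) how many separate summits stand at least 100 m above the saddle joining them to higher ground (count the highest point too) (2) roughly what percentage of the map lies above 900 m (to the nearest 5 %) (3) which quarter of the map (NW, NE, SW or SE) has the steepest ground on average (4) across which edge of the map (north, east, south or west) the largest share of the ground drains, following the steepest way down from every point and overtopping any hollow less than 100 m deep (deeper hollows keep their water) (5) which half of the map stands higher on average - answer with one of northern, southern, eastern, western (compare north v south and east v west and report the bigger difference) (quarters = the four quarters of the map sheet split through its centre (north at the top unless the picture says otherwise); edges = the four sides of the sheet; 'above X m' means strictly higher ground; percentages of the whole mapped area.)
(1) Counting only tops that stand 100 m proud, the map has 3 summits.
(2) Roughly 45 % of the ground is higher than 900 m.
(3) The south-east quarter is the steepest part of the map.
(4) The largest share of the runoff leaves by the eastern edge.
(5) The southern half stands higher on average than the northern half.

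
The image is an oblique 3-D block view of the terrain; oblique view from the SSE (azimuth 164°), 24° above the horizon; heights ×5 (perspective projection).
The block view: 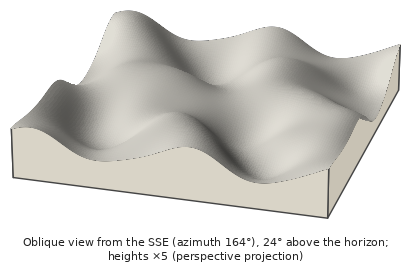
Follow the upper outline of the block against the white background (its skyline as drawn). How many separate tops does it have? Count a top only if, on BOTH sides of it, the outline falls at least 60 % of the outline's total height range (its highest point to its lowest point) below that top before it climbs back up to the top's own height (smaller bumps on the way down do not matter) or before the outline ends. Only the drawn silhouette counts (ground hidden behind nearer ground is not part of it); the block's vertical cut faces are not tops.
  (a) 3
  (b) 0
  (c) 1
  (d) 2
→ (b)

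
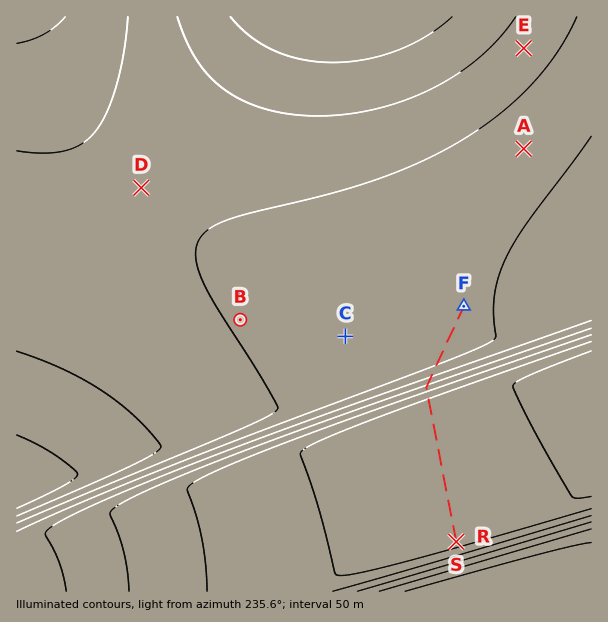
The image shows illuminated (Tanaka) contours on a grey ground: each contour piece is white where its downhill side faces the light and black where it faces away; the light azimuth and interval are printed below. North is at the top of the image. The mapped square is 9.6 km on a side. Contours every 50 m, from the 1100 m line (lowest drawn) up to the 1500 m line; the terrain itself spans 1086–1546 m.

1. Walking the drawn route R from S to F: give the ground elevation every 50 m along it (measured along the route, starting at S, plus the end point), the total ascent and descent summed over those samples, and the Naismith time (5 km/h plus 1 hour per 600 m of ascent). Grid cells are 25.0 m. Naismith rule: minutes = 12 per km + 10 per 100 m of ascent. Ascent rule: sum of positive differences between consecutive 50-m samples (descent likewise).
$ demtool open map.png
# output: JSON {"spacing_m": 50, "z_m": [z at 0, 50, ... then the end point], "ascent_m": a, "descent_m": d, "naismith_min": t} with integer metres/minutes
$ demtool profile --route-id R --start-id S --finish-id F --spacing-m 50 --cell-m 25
{"spacing_m": 50, "z_m": [1128, 1124, 1122, 1122, 1122, 1121, 1121, 1121, 1121, 1121, 1121, 1120, 1120, 1120, 1120, 1120, 1120, 1120, 1119, 1119, 1119, 1119, 1119, 1119, 1119, 1118, 1118, 1118, 1118, 1118, 1118, 1118, 1117, 1117, 1117, 1117, 1117, 1117, 1117, 1116, 1116, 1116, 1116, 1116, 1116, 1117, 1121, 1129, 1141, 1158, 1178, 1200, 1223, 1244, 1262, 1279, 1295, 1310, 1324, 1336, 1345, 1352, 1357, 1359, 1360, 1360, 1360, 1359, 1359, 1359, 1358, 1358, 1358, 1357, 1357, 1357, 1357, 1356, 1356, 1356, 1356, 1355, 1355, 1355], "ascent_m": 244, "descent_m": 17, "naismith_min": 74}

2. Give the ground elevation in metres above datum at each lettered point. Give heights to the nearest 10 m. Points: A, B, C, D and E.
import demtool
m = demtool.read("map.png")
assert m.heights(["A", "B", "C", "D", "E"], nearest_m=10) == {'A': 1370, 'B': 1400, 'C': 1380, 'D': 1410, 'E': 1430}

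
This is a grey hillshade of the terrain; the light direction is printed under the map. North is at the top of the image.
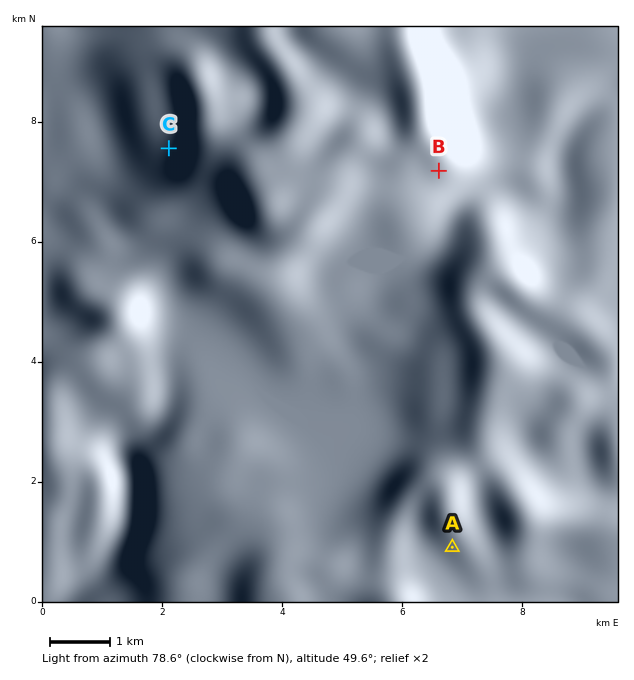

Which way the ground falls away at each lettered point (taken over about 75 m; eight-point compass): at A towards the S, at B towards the SE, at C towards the W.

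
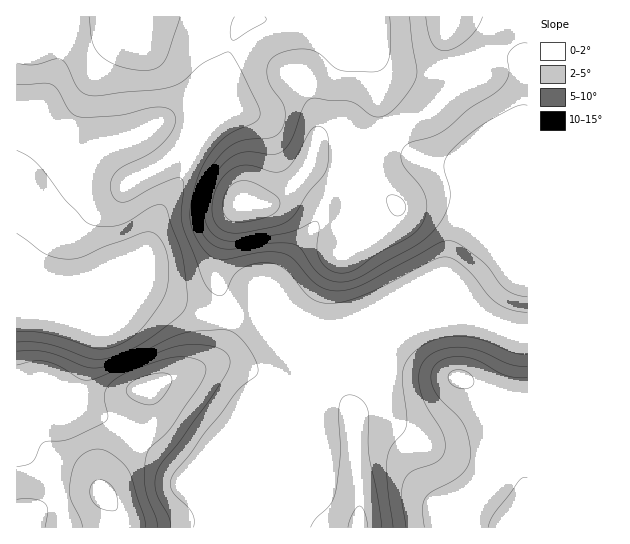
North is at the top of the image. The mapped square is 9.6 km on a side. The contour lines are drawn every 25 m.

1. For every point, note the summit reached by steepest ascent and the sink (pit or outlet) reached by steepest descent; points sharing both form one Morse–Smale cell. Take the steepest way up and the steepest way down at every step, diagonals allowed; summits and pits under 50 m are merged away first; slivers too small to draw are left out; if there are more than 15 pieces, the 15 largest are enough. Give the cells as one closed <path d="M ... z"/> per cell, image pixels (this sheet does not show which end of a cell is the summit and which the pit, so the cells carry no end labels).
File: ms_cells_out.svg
<path d="M527 16l-510 0-1 283 30 4 56-3 17-17 11 0 69 30 27 3-2-15-7-19 0-21 7-26 8-18 13-14 21 1 15-7 14-12 15-21 29 11 19 14 15 0 6 3 20 15 30-6 16 0 13 4 17 16 14 0 20-4 18 2z"/><path d="M270 309l-43 6-4 30-12 16-17 10-27 8-20 10 4 13 0 13-3 10-9 14-26 28-12 23 0 4 18 20 3 14 237-1 1-32-5-41-2-37-2-10-28-32-7-16 1-9-8-2-22-12-10-10z"/><path d="M310 164l-15 21-14 12-15 7-21-1-13 14-8 18-7 26 0 21 10 33 43-6 7 17 10 10 26 13 4 0 16-9 24-9 40-3 65-19 43 20 13 4 10 0-1-114-18-2-20 4-14 0-17-16-13-4-16 0-30 6-20-15-6-3-15 0-19-14z"/><path d="M130 283l-11 0-17 17-29 3-57-2 1 227 104 0 0-7-2-7-18-20 0-4 12-23 26-28 9-14 3-10 0-13-4-13 14-8 33-10 13-7 9-7 7-12 4-16-1-13-27-3z"/><path d="M463 309l-66 19-40 3-32 13-9 7 1 14 6 10 24 26 6 16 2 37 5 41-1 33 96 0 4-15 29-30 11-36 9-21 5-5 15-6 0-81-23-5z"/><path d="M527 416l-14 5-5 5-9 21-11 36-29 30-3 6 1 9 71-1z"/>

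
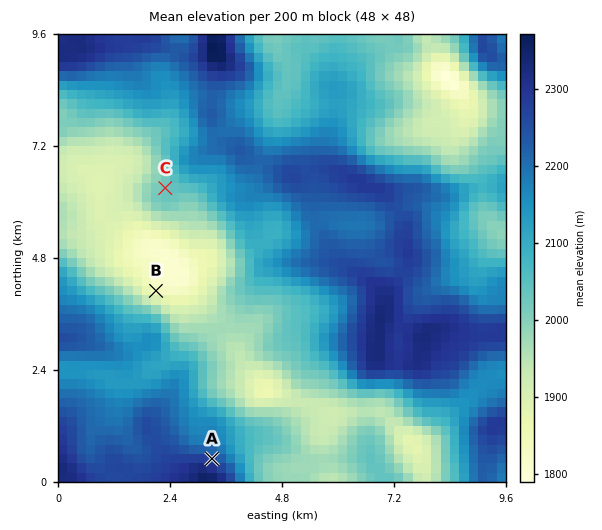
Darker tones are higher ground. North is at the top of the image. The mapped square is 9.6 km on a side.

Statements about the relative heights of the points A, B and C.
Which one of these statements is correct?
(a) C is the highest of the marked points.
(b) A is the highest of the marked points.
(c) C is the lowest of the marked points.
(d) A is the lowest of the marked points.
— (b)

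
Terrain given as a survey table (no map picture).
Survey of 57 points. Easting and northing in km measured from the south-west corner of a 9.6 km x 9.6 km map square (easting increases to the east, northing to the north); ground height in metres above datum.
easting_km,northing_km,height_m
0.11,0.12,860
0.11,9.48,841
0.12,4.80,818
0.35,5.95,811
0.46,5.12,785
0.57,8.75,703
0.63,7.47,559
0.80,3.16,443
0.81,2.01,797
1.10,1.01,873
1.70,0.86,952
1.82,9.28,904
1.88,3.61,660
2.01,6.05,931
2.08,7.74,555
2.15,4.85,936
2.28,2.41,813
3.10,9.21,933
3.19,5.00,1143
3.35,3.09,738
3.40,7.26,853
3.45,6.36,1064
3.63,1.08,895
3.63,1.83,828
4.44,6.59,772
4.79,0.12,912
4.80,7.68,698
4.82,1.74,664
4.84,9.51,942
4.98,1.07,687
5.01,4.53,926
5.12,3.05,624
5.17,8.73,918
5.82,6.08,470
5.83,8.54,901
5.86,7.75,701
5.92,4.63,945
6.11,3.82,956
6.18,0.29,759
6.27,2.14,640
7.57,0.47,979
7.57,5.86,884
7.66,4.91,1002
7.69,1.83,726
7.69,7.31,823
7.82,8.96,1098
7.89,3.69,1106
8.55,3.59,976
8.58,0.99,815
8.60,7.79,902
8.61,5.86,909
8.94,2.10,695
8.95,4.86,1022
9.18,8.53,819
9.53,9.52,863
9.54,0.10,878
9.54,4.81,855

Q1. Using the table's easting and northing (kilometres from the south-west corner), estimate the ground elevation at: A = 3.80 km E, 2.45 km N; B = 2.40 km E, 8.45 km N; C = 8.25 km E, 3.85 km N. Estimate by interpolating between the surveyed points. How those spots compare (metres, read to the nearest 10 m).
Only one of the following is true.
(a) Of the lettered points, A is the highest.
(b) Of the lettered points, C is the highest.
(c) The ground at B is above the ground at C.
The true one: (b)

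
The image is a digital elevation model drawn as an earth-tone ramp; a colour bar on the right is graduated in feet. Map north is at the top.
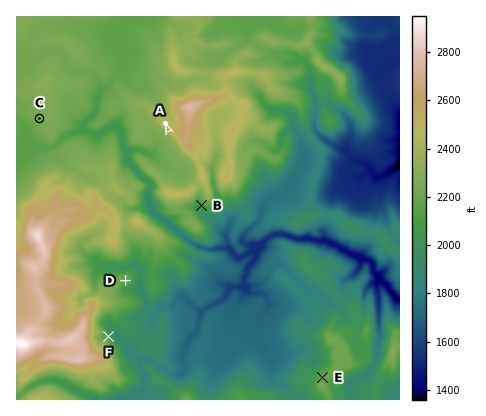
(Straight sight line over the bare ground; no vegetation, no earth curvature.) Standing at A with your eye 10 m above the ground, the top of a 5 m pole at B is out of sight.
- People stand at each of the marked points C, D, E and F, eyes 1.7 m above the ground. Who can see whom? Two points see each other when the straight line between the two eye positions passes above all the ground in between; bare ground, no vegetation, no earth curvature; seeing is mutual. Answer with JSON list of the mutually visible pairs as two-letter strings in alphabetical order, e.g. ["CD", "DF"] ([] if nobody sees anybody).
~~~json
["DE", "EF"]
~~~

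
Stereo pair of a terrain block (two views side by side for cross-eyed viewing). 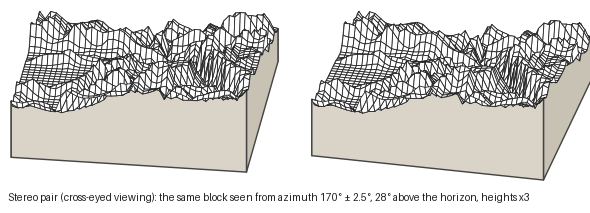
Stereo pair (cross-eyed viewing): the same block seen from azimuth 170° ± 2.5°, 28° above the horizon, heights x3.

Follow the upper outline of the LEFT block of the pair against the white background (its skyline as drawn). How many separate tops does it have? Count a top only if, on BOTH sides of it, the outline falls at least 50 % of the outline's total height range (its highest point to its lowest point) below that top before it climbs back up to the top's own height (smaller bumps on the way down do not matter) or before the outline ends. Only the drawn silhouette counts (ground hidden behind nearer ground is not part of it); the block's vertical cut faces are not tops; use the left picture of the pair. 0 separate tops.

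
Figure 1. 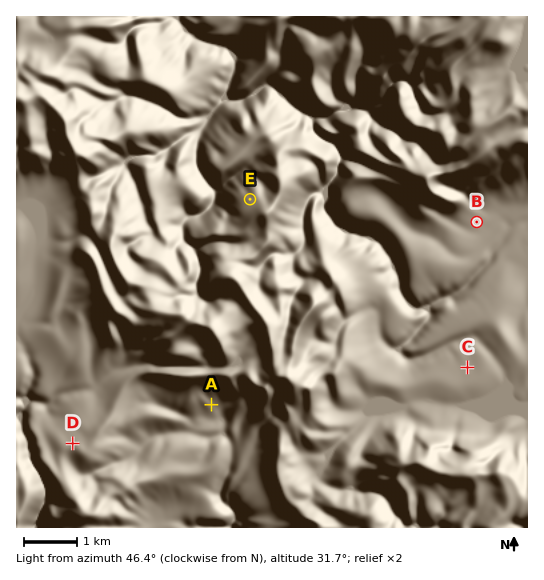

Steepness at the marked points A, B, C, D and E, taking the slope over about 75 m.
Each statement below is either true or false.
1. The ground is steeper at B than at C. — true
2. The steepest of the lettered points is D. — false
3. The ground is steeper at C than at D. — false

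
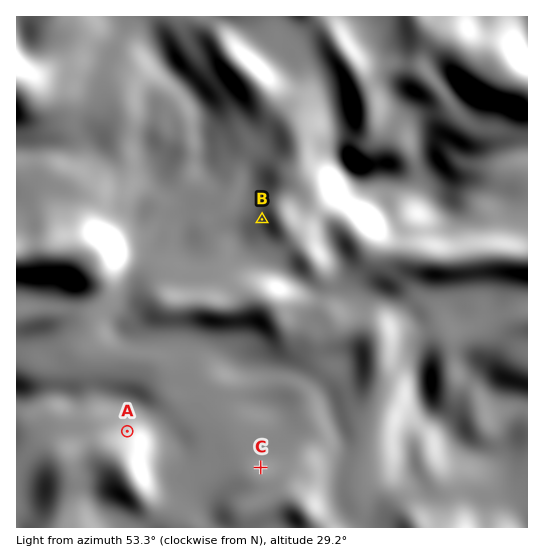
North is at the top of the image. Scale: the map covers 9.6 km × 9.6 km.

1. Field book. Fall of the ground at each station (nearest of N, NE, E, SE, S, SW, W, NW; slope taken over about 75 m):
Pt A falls N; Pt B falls W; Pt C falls N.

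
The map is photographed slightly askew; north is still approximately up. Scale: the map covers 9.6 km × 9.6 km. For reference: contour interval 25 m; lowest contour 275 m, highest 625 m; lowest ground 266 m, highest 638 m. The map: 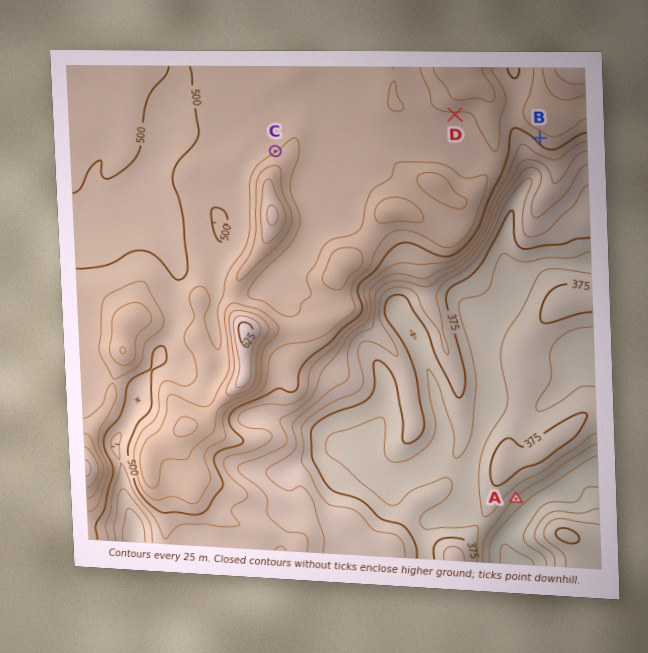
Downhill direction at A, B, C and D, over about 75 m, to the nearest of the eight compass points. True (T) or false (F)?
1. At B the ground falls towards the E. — F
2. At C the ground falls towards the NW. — T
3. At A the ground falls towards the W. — F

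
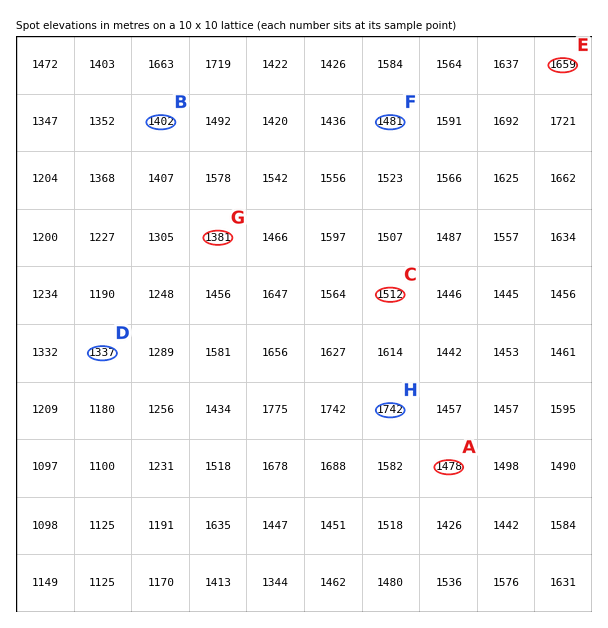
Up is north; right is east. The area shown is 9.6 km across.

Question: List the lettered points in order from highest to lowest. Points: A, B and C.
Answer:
C A B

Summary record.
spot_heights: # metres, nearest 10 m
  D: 1340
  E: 1660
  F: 1480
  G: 1380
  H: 1740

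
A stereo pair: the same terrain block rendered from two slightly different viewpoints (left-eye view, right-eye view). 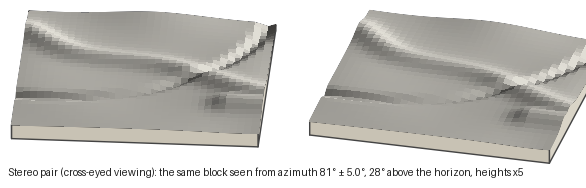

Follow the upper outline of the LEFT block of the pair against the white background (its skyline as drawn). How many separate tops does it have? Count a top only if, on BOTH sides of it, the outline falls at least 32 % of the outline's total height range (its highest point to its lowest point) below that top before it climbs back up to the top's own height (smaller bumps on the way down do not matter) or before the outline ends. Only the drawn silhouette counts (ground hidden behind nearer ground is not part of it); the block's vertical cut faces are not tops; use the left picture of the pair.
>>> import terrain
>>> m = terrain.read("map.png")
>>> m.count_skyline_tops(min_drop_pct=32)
0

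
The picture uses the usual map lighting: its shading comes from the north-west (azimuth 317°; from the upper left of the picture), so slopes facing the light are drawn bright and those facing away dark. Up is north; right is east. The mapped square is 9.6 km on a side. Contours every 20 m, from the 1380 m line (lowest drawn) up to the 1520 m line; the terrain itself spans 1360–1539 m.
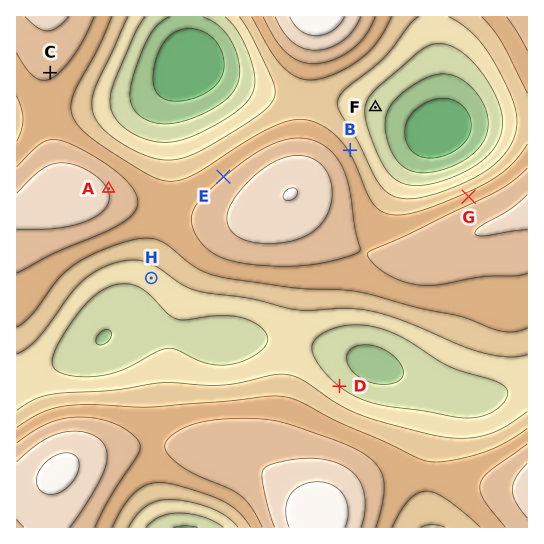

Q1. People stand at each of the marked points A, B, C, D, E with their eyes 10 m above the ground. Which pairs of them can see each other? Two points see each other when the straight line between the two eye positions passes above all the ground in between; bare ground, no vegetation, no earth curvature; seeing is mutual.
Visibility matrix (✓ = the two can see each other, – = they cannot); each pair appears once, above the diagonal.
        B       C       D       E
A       –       ✓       ✓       ✓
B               –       –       –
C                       –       ✓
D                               –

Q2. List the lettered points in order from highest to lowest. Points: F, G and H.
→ G H F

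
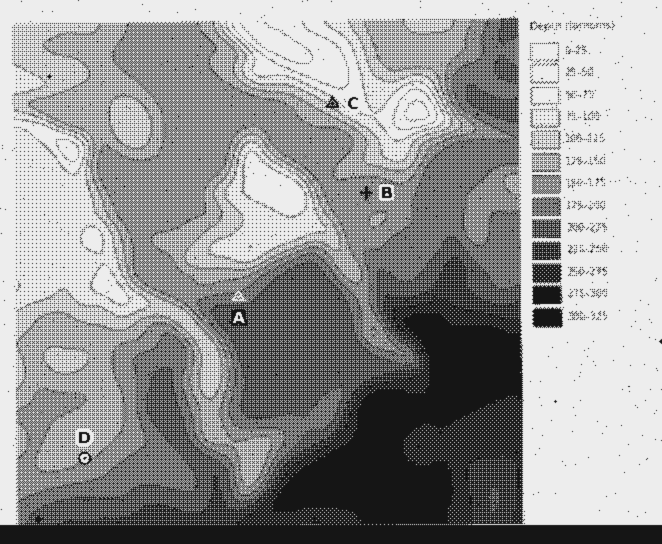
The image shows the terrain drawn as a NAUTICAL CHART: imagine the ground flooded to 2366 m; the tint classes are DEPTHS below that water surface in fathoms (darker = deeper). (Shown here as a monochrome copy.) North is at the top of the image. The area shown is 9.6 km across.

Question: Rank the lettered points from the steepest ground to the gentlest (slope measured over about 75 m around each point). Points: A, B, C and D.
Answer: C A D B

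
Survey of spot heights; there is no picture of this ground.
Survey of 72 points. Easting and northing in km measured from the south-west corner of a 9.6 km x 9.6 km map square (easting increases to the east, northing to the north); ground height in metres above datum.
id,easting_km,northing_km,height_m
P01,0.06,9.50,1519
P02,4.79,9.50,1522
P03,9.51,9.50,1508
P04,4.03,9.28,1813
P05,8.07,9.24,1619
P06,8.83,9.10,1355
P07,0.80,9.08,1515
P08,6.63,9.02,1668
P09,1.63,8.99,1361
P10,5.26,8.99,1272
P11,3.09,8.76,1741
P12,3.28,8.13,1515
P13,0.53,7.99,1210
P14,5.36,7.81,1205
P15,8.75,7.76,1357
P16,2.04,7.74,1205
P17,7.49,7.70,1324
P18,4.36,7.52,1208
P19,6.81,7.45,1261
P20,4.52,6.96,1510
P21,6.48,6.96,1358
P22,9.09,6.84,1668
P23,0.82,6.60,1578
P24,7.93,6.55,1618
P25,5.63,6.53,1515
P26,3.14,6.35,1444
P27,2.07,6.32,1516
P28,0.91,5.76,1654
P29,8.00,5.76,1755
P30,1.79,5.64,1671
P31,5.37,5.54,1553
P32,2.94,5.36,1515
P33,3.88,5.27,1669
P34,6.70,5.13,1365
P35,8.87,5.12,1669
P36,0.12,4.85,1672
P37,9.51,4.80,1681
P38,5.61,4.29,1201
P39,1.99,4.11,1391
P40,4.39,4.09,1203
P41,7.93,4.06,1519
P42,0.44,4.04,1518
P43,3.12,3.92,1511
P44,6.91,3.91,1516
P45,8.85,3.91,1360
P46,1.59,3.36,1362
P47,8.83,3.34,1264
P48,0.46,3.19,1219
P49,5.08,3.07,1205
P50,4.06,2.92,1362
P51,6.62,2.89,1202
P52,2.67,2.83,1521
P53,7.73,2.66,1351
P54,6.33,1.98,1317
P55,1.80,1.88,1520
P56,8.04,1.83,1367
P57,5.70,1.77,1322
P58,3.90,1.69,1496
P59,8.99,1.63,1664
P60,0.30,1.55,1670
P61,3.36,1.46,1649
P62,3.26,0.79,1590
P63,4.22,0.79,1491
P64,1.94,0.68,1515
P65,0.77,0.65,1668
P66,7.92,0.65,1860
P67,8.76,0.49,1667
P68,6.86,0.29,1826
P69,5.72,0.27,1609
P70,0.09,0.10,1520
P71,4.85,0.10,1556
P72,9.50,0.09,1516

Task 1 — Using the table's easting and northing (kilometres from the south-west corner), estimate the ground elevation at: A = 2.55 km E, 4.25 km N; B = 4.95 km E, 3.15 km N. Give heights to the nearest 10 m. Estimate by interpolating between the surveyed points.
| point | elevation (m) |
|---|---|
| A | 1360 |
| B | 1200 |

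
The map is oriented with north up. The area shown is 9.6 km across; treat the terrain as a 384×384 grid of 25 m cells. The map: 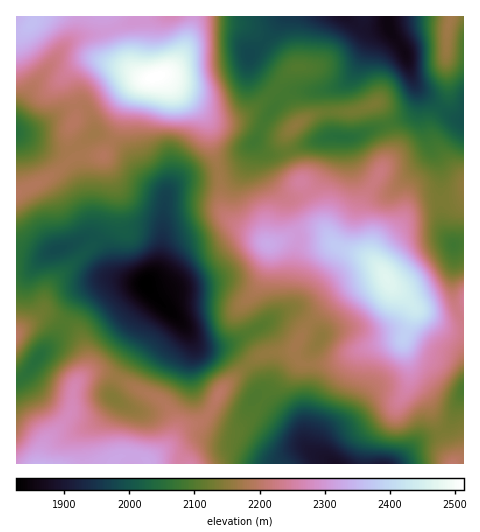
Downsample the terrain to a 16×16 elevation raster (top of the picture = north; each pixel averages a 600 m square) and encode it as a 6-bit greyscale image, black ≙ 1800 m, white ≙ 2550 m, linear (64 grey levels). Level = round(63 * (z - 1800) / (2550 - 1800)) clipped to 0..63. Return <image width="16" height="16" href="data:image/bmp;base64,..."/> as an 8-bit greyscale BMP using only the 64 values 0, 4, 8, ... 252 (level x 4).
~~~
<image width="16" height="16" href="data:image/bmp;base64,Qk02BQAAAAAAADYEAAAoAAAAEAAAABAAAAABAAgAAAAAAAABAAATCwAAEwsAAAABAAAAAAAAAAAAAAEBAQACAgIAAwMDAAQEBAAFBQUABgYGAAcHBwAICAgACQkJAAoKCgALCwsADAwMAA0NDQAODg4ADw8PABAQEAAREREAEhISABMTEwAUFBQAFRUVABYWFgAXFxcAGBgYABkZGQAaGhoAGxsbABwcHAAdHR0AHh4eAB8fHwAgICAAISEhACIiIgAjIyMAJCQkACUlJQAmJiYAJycnACgoKAApKSkAKioqACsrKwAsLCwALS0tAC4uLgAvLy8AMDAwADExMQAyMjIAMzMzADQ0NAA1NTUANjY2ADc3NwA4ODgAOTk5ADo6OgA7OzsAPDw8AD09PQA+Pj4APz8/AEBAQABBQUEAQkJCAENDQwBEREQARUVFAEZGRgBHR0cASEhIAElJSQBKSkoAS0tLAExMTABNTU0ATk5OAE9PTwBQUFAAUVFRAFJSUgBTU1MAVFRUAFVVVQBWVlYAV1dXAFhYWABZWVkAWlpaAFtbWwBcXFwAXV1dAF5eXgBfX18AYGBgAGFhYQBiYmIAY2NjAGRkZABlZWUAZmZmAGdnZwBoaGgAaWlpAGpqagBra2sAbGxsAG1tbQBubm4Ab29vAHBwcABxcXEAcnJyAHNzcwB0dHQAdXV1AHZ2dgB3d3cAeHh4AHl5eQB6enoAe3t7AHx8fAB9fX0Afn5+AH9/fwCAgIAAgYGBAIKCggCDg4MAhISEAIWFhQCGhoYAh4eHAIiIiACJiYkAioqKAIuLiwCMjIwAjY2NAI6OjgCPj48AkJCQAJGRkQCSkpIAk5OTAJSUlACVlZUAlpaWAJeXlwCYmJgAmZmZAJqamgCbm5sAnJycAJ2dnQCenp4An5+fAKCgoAChoaEAoqKiAKOjowCkpKQApaWlAKampgCnp6cAqKioAKmpqQCqqqoAq6urAKysrACtra0Arq6uAK+vrwCwsLAAsbGxALKysgCzs7MAtLS0ALW1tQC2trYAt7e3ALi4uAC5ubkAurq6ALu7uwC8vLwAvb29AL6+vgC/v78AwMDAAMHBwQDCwsIAw8PDAMTExADFxcUAxsbGAMfHxwDIyMgAycnJAMrKygDLy8sAzMzMAM3NzQDOzs4Az8/PANDQ0ADR0dEA0tLSANPT0wDU1NQA1dXVANbW1gDX19cA2NjYANnZ2QDa2toA29vbANzc3ADd3d0A3t7eAN/f3wDg4OAA4eHhAOLi4gDj4+MA5OTkAOXl5QDm5uYA5+fnAOjo6ADp6ekA6urqAOvr6wDs7OwA7e3tAO7u7gDv7+8A8PDwAPHx8QDy8vIA8/PzAPT09AD19fUA9vb2APf39wD4+PgA+fn5APr6+gD7+/sA/Pz8AP39/QD+/v4A////AKSoqKyonIhsVDQkKDxIYHyMnJiIhIiEdGRINERggHRwaIyQeHx4cHxoYFxsgJCQdFxwiHRcRDxkdHR8iJSgoIhwZGxQOCQkWGx0fIScvLSYbGRQMBwQLGx0cHyQsMzMnFhUOCAMEDBkhIiQqMzcvIRMREA4LCRIdJyorMDMxJBoXFBISEA4XIigpKy0rKSEaHxsYGRQQGSAiJCYmJCIfHR4fHh4ZFBoeHB8iICEhHBsYHyAgHx0hIBkbGRcZHBgWGyAhJiouLCIaGhsaGhgTEiIjJTE6OjEdFRgXFRYTDhUoJSw0NzgvGBAVFxMNCQ4cLioqKywsKxgQDw8LCAYRHQ="/>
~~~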